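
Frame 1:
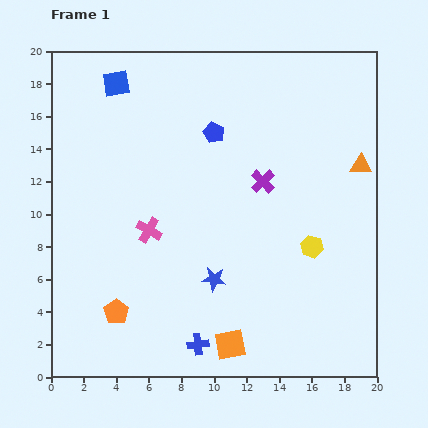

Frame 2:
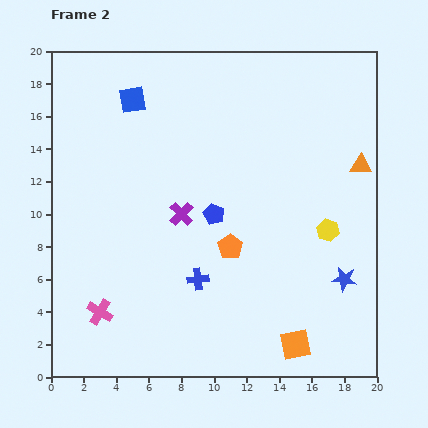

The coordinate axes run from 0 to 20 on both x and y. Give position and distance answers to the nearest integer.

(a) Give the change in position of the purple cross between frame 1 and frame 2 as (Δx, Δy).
(-5, -2)

The purple cross was at (13, 12) in frame 1 and (8, 10) in frame 2.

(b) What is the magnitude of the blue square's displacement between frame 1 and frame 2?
1

The blue square moved from (4, 18) to (5, 17), a distance of √(1² + 1²) ≈ 1.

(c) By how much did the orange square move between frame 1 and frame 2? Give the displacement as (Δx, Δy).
(4, 0)

The orange square was at (11, 2) in frame 1 and (15, 2) in frame 2.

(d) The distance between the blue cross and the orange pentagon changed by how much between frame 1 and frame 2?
-2

Distance in frame 1: 5. Distance in frame 2: 3.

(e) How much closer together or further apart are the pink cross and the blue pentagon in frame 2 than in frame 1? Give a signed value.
+2

Distance in frame 1: 7. Distance in frame 2: 9.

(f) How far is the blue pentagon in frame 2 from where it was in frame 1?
5

The blue pentagon moved from (10, 15) to (10, 10), a distance of √(0² + 5²) ≈ 5.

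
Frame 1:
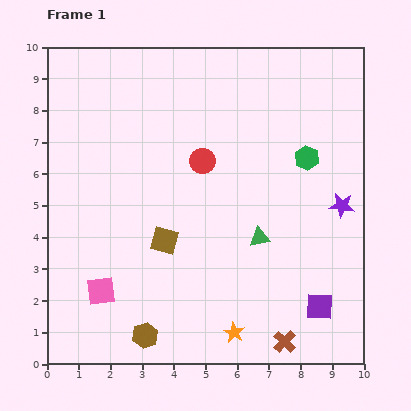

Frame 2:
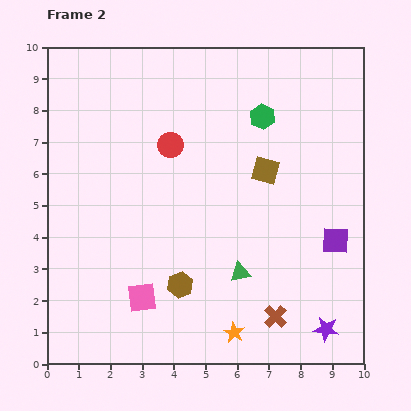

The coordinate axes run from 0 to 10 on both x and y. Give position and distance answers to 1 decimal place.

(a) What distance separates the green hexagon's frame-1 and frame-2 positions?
1.9

The green hexagon moved from (8.2, 6.5) to (6.8, 7.8), a distance of √(1.4² + 1.3²) ≈ 1.9.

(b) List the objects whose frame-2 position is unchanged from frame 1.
the orange star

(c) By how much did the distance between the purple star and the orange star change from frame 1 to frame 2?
-2.3

Distance in frame 1: 5.2. Distance in frame 2: 2.9.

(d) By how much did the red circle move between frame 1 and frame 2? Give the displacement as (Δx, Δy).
(-1.0, 0.5)

The red circle was at (4.9, 6.4) in frame 1 and (3.9, 6.9) in frame 2.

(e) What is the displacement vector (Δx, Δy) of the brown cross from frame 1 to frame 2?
(-0.3, 0.8)

The brown cross was at (7.5, 0.7) in frame 1 and (7.2, 1.5) in frame 2.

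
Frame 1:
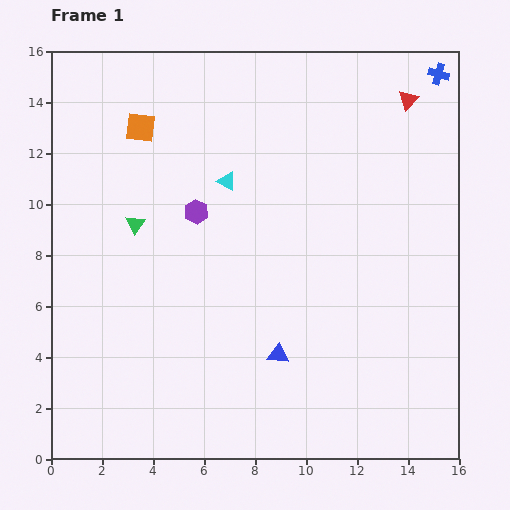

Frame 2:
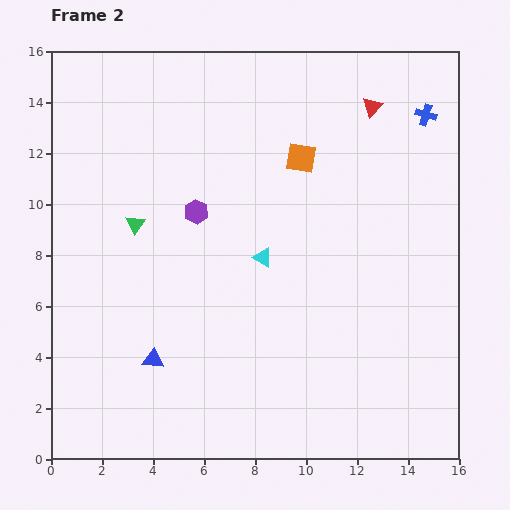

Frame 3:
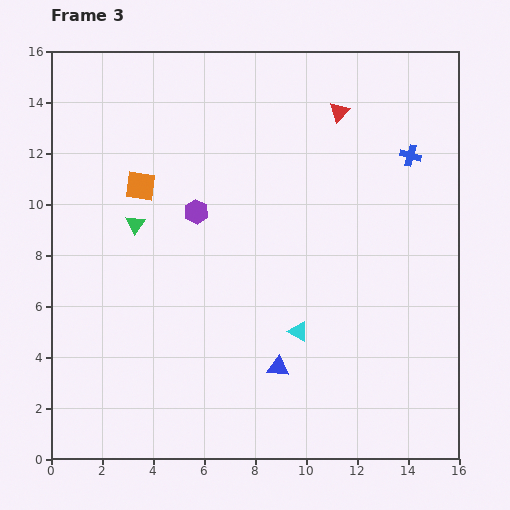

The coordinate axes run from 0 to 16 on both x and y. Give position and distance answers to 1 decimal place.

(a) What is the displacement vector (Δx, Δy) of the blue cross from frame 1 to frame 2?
(-0.5, -1.6)

The blue cross was at (15.2, 15.1) in frame 1 and (14.7, 13.5) in frame 2.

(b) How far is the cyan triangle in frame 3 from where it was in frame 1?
6.5

The cyan triangle moved from (6.9, 10.9) to (9.7, 5.0), a distance of √(2.8² + 5.9²) ≈ 6.5.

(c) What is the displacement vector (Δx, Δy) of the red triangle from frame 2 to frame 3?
(-1.3, -0.2)

The red triangle was at (12.6, 13.8) in frame 2 and (11.3, 13.6) in frame 3.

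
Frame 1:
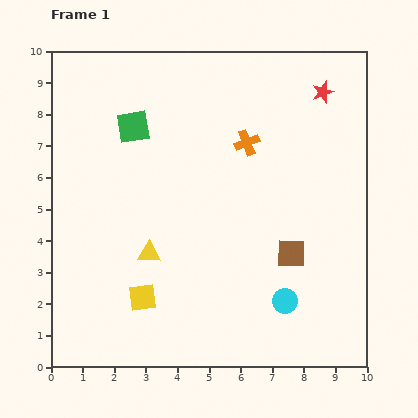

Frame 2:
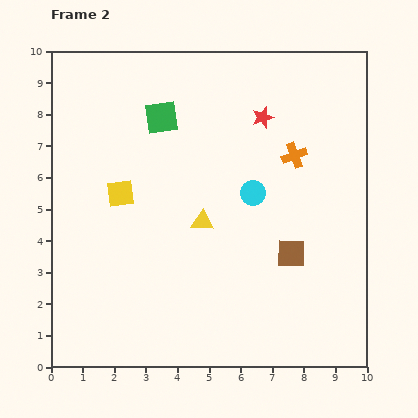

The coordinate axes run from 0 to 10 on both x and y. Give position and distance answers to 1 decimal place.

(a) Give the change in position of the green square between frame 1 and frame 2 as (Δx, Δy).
(0.9, 0.3)

The green square was at (2.6, 7.6) in frame 1 and (3.5, 7.9) in frame 2.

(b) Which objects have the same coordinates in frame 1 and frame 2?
the brown square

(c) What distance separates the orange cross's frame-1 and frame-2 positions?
1.6

The orange cross moved from (6.2, 7.1) to (7.7, 6.7), a distance of √(1.5² + 0.4²) ≈ 1.6.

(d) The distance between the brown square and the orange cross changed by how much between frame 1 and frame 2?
-0.7

Distance in frame 1: 3.8. Distance in frame 2: 3.1.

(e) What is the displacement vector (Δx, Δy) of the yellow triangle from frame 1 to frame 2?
(1.7, 1.0)

The yellow triangle was at (3.1, 3.6) in frame 1 and (4.8, 4.6) in frame 2.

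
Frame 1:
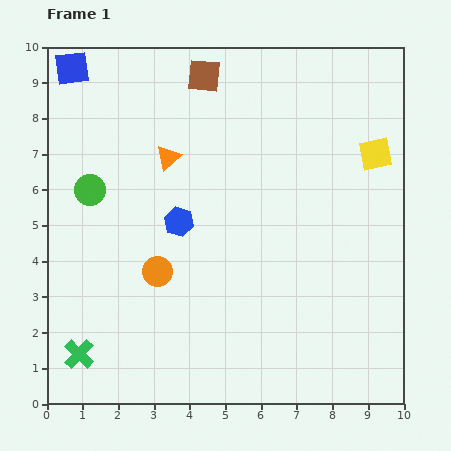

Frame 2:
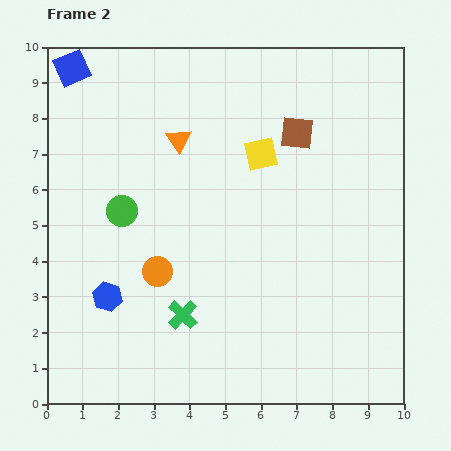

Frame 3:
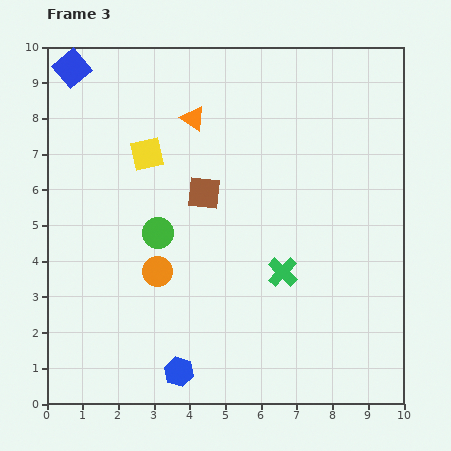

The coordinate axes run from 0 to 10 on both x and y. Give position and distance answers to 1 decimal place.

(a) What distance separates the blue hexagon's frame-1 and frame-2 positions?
2.9

The blue hexagon moved from (3.7, 5.1) to (1.7, 3.0), a distance of √(2.0² + 2.1²) ≈ 2.9.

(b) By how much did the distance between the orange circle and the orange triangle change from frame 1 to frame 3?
+1.2

Distance in frame 1: 3.2. Distance in frame 3: 4.4.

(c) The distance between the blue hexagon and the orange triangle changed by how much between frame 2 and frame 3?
+2.3

Distance in frame 2: 4.8. Distance in frame 3: 7.1.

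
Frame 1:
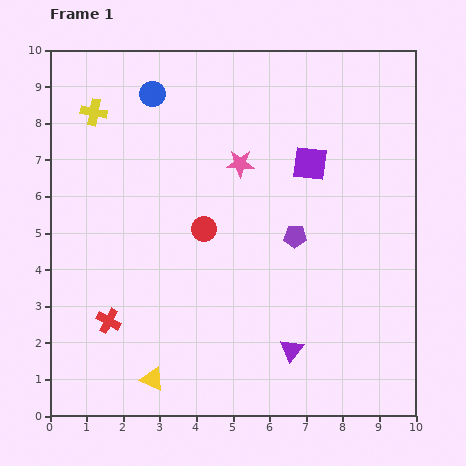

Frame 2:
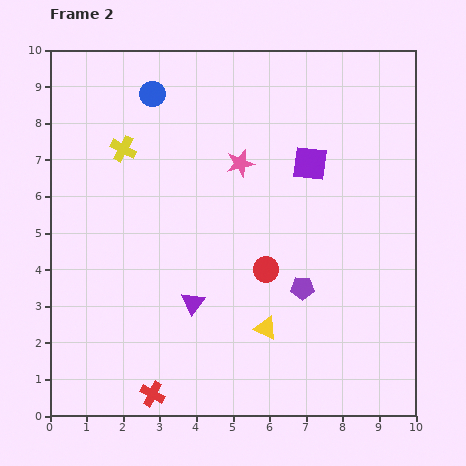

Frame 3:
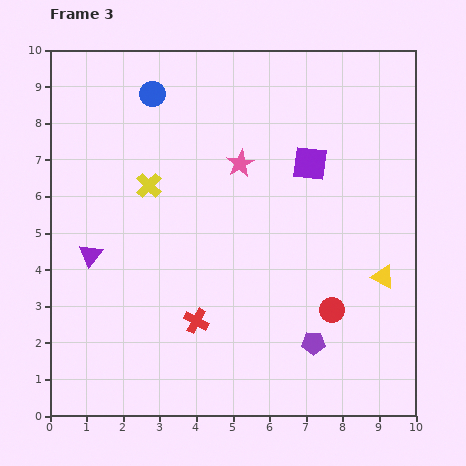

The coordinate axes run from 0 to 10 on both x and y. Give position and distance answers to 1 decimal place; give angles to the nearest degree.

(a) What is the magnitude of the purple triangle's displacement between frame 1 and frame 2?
3.0

The purple triangle moved from (6.6, 1.8) to (3.9, 3.1), a distance of √(2.7² + 1.3²) ≈ 3.0.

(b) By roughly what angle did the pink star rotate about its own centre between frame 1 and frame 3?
30° counter-clockwise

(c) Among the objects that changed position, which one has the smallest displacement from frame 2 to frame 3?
the yellow cross

(moved 1.2)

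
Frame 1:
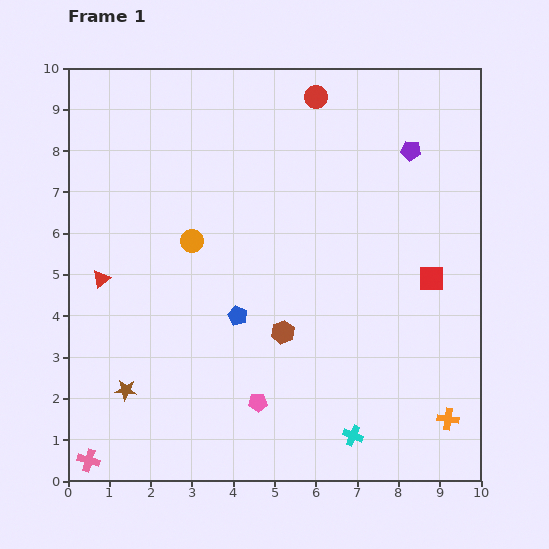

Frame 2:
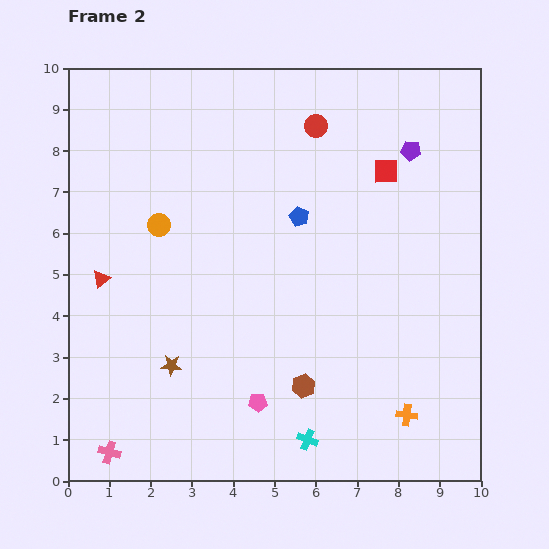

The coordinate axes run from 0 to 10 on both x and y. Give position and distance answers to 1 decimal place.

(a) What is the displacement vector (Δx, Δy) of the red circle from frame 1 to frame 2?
(0.0, -0.7)

The red circle was at (6.0, 9.3) in frame 1 and (6.0, 8.6) in frame 2.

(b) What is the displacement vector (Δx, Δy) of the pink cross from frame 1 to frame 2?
(0.5, 0.2)

The pink cross was at (0.5, 0.5) in frame 1 and (1.0, 0.7) in frame 2.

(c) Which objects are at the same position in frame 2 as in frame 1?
the red triangle, the pink pentagon, the purple pentagon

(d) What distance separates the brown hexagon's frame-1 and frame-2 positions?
1.4

The brown hexagon moved from (5.2, 3.6) to (5.7, 2.3), a distance of √(0.5² + 1.3²) ≈ 1.4.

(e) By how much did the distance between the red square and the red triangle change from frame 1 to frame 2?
-0.6

Distance in frame 1: 8.0. Distance in frame 2: 7.4.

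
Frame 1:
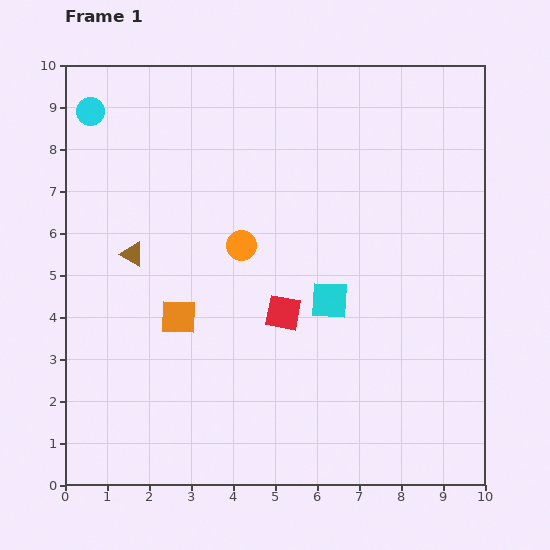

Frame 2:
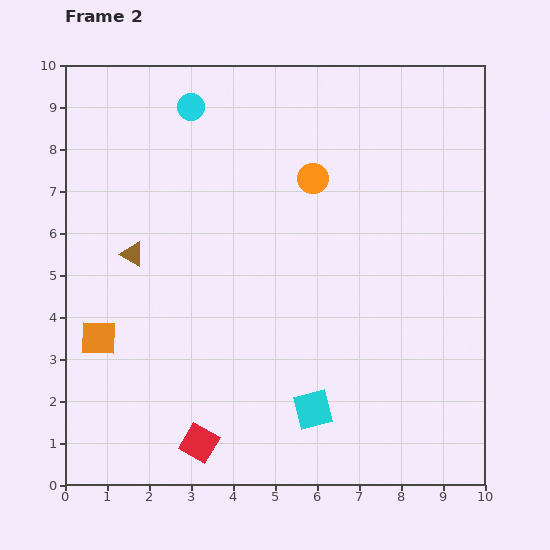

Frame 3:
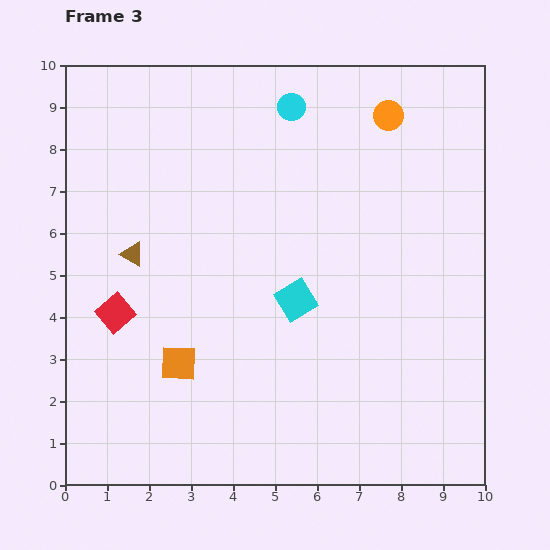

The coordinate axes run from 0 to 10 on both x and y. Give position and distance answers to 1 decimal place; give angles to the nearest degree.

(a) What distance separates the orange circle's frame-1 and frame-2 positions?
2.3

The orange circle moved from (4.2, 5.7) to (5.9, 7.3), a distance of √(1.7² + 1.6²) ≈ 2.3.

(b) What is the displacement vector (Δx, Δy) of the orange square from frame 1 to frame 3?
(0.0, -1.1)

The orange square was at (2.7, 4.0) in frame 1 and (2.7, 2.9) in frame 3.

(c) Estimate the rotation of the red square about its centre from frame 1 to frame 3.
39° clockwise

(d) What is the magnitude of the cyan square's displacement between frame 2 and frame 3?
2.6

The cyan square moved from (5.9, 1.8) to (5.5, 4.4), a distance of √(0.4² + 2.6²) ≈ 2.6.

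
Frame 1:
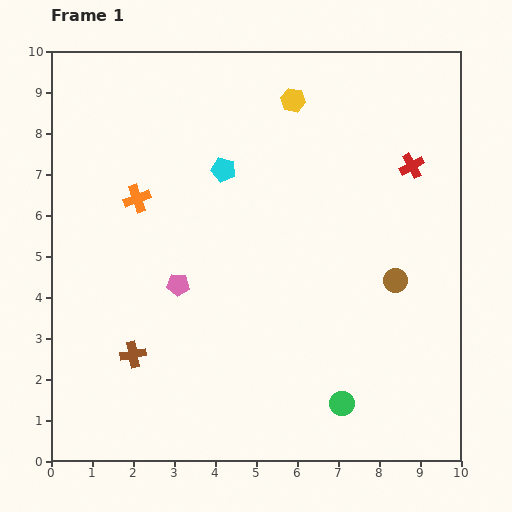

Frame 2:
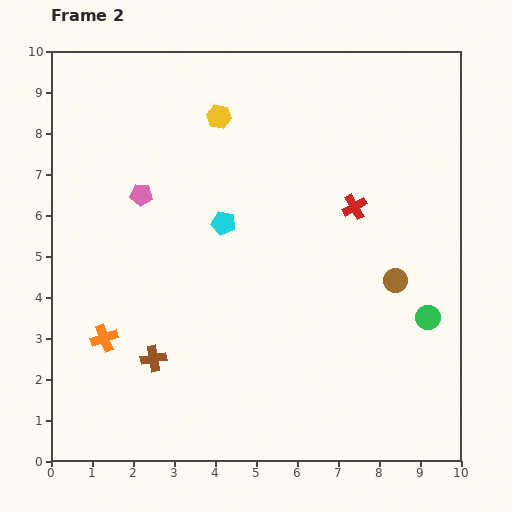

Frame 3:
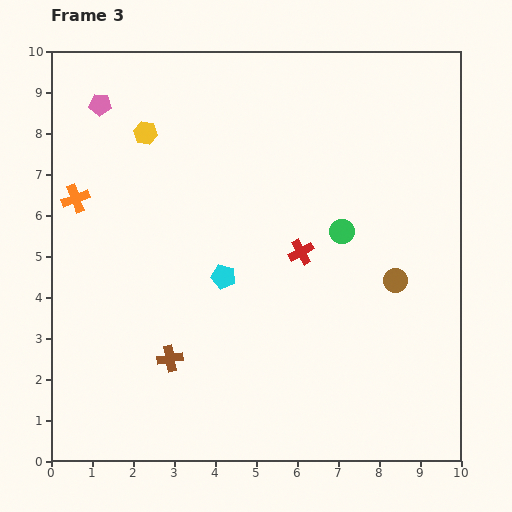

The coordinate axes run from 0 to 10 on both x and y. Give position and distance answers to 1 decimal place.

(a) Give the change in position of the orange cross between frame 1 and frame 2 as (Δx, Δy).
(-0.8, -3.4)

The orange cross was at (2.1, 6.4) in frame 1 and (1.3, 3.0) in frame 2.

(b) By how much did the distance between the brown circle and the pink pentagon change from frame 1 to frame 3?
+3.1

Distance in frame 1: 5.3. Distance in frame 3: 8.4.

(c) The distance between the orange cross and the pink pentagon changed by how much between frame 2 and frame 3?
-1.2

Distance in frame 2: 3.6. Distance in frame 3: 2.4.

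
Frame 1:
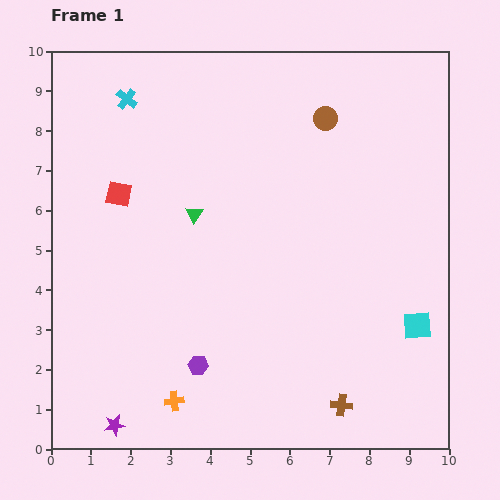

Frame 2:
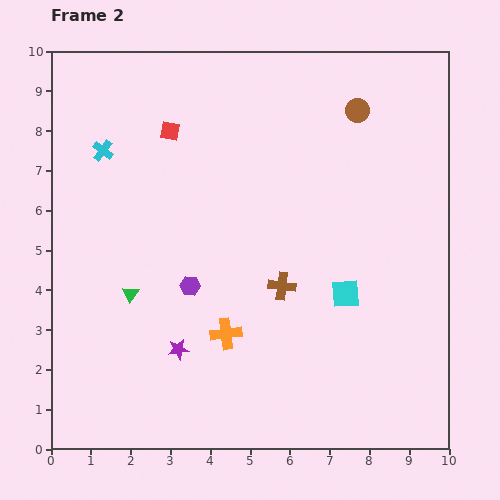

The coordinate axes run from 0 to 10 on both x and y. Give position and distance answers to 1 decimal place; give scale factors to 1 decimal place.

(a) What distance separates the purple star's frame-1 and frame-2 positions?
2.5

The purple star moved from (1.6, 0.6) to (3.2, 2.5), a distance of √(1.6² + 1.9²) ≈ 2.5.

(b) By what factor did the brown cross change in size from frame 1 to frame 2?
1.3×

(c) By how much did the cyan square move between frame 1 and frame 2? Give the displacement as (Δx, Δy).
(-1.8, 0.8)

The cyan square was at (9.2, 3.1) in frame 1 and (7.4, 3.9) in frame 2.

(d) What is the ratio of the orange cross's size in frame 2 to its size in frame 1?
1.6×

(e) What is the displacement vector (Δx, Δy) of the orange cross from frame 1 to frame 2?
(1.3, 1.7)

The orange cross was at (3.1, 1.2) in frame 1 and (4.4, 2.9) in frame 2.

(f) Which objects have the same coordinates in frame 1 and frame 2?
none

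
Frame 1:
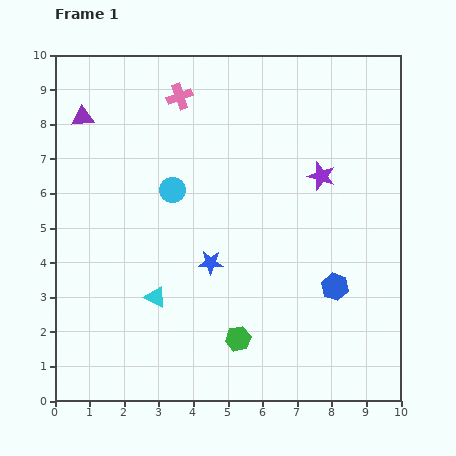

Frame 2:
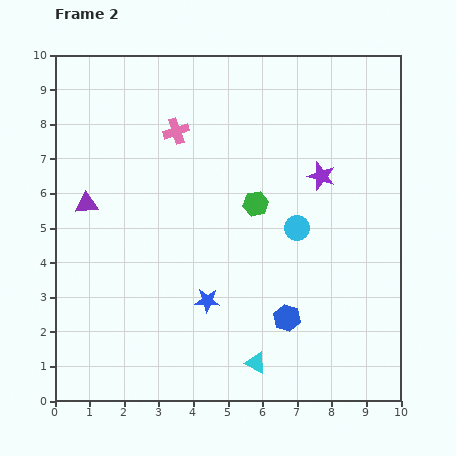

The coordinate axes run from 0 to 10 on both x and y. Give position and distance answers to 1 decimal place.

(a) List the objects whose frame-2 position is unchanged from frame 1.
the purple star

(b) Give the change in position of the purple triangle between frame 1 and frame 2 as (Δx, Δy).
(0.1, -2.5)

The purple triangle was at (0.8, 8.2) in frame 1 and (0.9, 5.7) in frame 2.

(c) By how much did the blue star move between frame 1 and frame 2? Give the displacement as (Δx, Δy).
(-0.1, -1.1)

The blue star was at (4.5, 4.0) in frame 1 and (4.4, 2.9) in frame 2.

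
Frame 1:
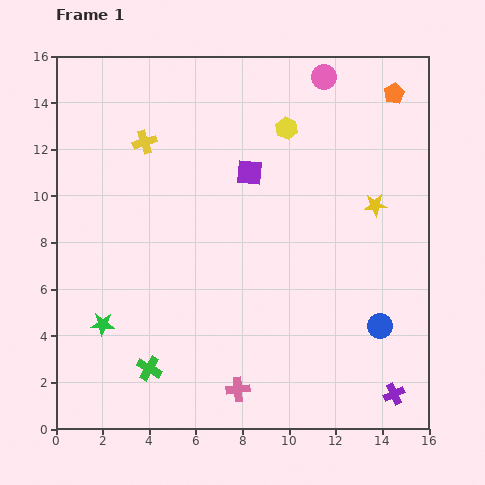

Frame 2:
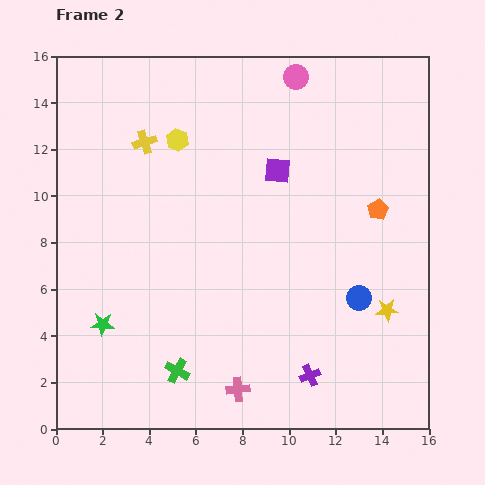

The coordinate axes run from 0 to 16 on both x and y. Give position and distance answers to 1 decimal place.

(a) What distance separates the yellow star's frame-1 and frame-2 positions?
4.5

The yellow star moved from (13.7, 9.6) to (14.2, 5.1), a distance of √(0.5² + 4.5²) ≈ 4.5.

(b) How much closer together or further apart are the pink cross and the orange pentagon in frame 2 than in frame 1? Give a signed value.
-4.6

Distance in frame 1: 14.4. Distance in frame 2: 9.8.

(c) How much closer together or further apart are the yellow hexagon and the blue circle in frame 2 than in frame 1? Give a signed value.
+0.9

Distance in frame 1: 9.4. Distance in frame 2: 10.3.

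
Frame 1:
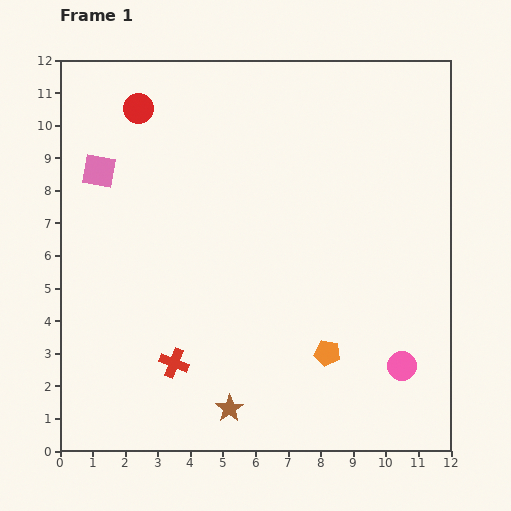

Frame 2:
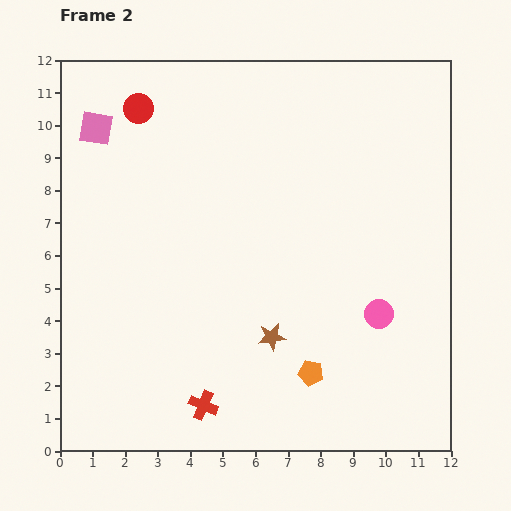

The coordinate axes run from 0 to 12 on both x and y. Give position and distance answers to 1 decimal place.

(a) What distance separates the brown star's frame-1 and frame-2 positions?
2.6

The brown star moved from (5.2, 1.3) to (6.5, 3.5), a distance of √(1.3² + 2.2²) ≈ 2.6.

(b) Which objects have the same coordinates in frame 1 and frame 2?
the red circle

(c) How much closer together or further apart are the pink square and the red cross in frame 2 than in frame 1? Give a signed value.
+2.8

Distance in frame 1: 6.3. Distance in frame 2: 9.1.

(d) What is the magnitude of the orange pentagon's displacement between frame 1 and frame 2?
0.8

The orange pentagon moved from (8.2, 3.0) to (7.7, 2.4), a distance of √(0.5² + 0.6²) ≈ 0.8.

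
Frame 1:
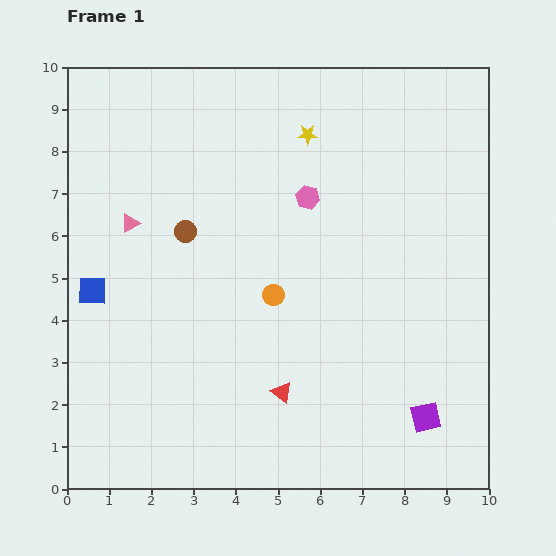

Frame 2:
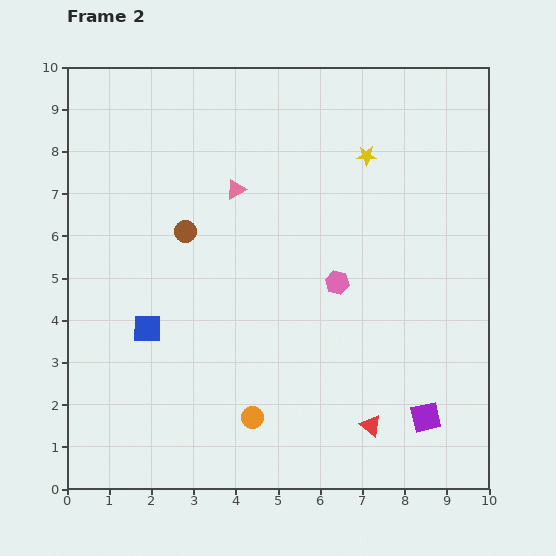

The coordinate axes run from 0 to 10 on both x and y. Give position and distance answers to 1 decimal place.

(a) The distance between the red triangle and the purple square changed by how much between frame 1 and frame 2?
-2.2

Distance in frame 1: 3.5. Distance in frame 2: 1.3.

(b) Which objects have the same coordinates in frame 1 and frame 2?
the brown circle, the purple square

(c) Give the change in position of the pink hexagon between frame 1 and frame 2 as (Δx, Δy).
(0.7, -2.0)

The pink hexagon was at (5.7, 6.9) in frame 1 and (6.4, 4.9) in frame 2.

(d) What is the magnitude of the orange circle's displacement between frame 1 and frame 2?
2.9

The orange circle moved from (4.9, 4.6) to (4.4, 1.7), a distance of √(0.5² + 2.9²) ≈ 2.9.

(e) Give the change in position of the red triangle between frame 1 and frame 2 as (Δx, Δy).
(2.1, -0.8)

The red triangle was at (5.1, 2.3) in frame 1 and (7.2, 1.5) in frame 2.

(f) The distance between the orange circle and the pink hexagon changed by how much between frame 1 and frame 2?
+1.4

Distance in frame 1: 2.4. Distance in frame 2: 3.8.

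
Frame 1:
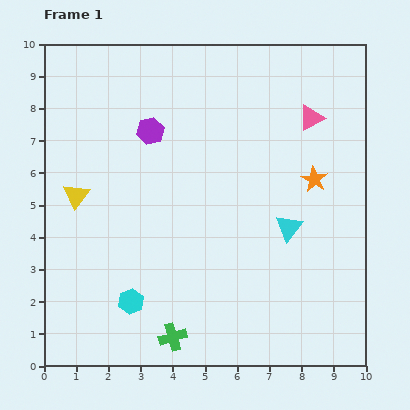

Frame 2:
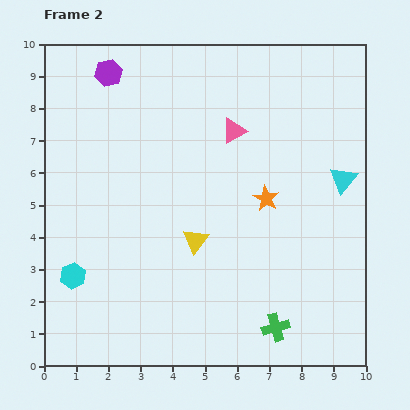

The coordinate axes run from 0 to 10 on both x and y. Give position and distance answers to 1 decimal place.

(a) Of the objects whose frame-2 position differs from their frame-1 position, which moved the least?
the orange star

(moved 1.6)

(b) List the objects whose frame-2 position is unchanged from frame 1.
none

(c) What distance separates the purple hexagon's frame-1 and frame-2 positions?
2.2

The purple hexagon moved from (3.3, 7.3) to (2.0, 9.1), a distance of √(1.3² + 1.8²) ≈ 2.2.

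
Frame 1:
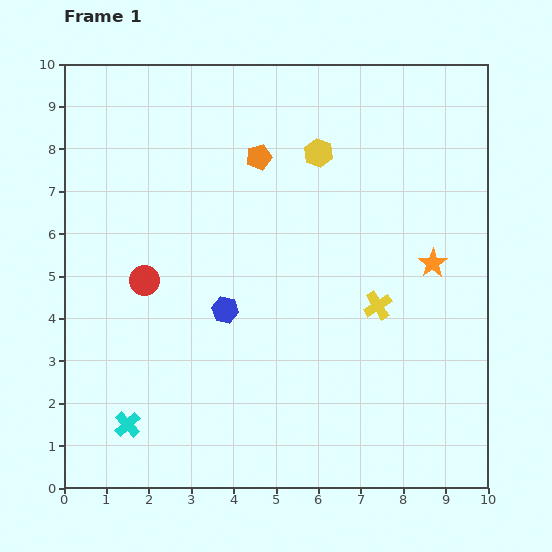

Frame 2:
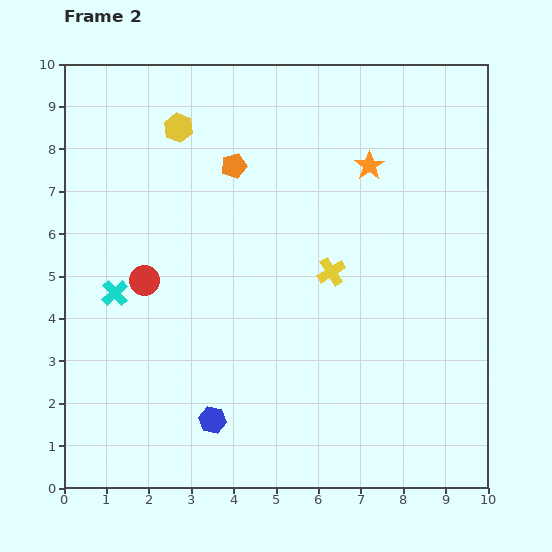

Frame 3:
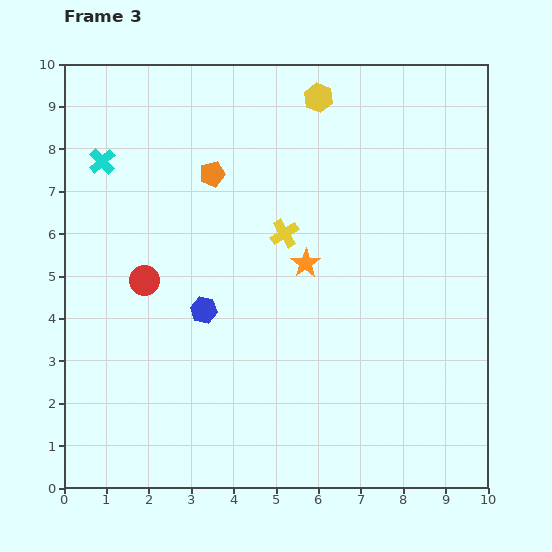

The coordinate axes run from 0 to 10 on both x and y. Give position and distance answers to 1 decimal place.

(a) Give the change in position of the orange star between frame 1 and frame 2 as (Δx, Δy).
(-1.5, 2.3)

The orange star was at (8.7, 5.3) in frame 1 and (7.2, 7.6) in frame 2.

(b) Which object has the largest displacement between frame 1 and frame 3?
the cyan cross

(moved 6.2; next 3.0)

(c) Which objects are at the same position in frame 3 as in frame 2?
the red circle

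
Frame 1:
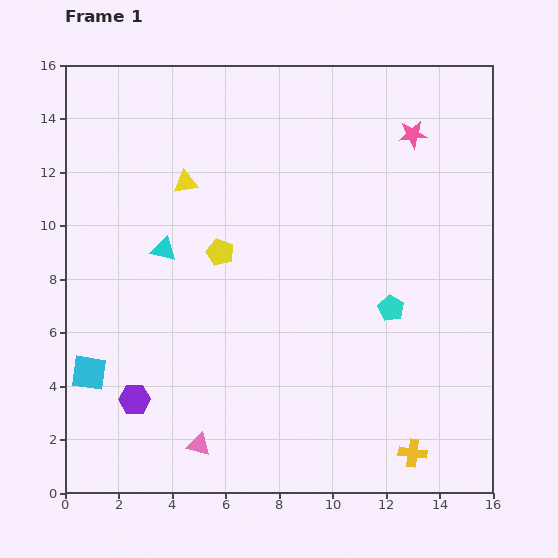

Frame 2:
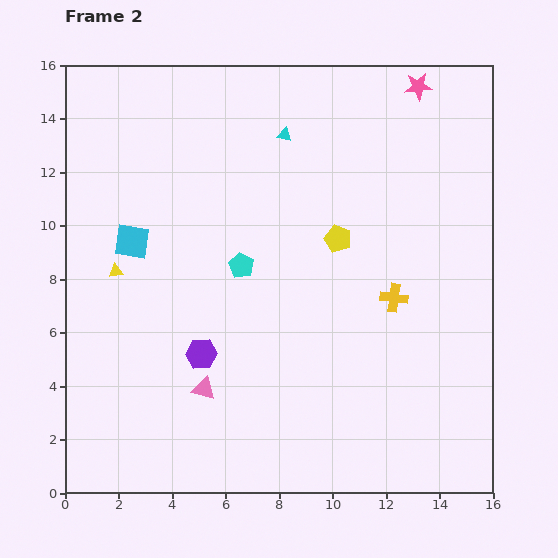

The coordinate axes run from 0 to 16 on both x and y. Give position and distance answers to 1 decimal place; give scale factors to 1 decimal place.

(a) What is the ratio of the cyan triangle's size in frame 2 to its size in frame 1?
0.6×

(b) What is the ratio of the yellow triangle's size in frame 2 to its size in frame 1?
0.6×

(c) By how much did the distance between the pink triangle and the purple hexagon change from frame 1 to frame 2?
-1.6

Distance in frame 1: 2.9. Distance in frame 2: 1.3.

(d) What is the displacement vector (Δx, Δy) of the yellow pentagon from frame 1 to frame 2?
(4.4, 0.5)

The yellow pentagon was at (5.8, 9.0) in frame 1 and (10.2, 9.5) in frame 2.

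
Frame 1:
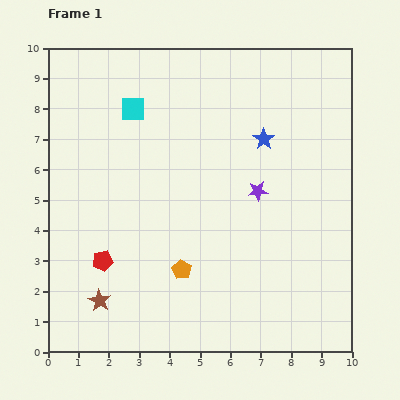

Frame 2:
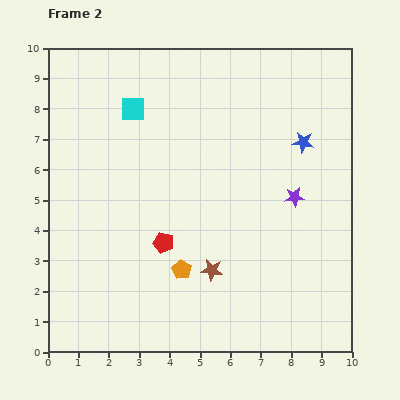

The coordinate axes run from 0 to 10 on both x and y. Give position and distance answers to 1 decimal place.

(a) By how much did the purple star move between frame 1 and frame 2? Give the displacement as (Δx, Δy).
(1.2, -0.2)

The purple star was at (6.9, 5.3) in frame 1 and (8.1, 5.1) in frame 2.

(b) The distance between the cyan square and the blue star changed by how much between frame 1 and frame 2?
+1.3

Distance in frame 1: 4.4. Distance in frame 2: 5.7.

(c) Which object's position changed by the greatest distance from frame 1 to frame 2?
the brown star

(moved 3.8; next 2.1)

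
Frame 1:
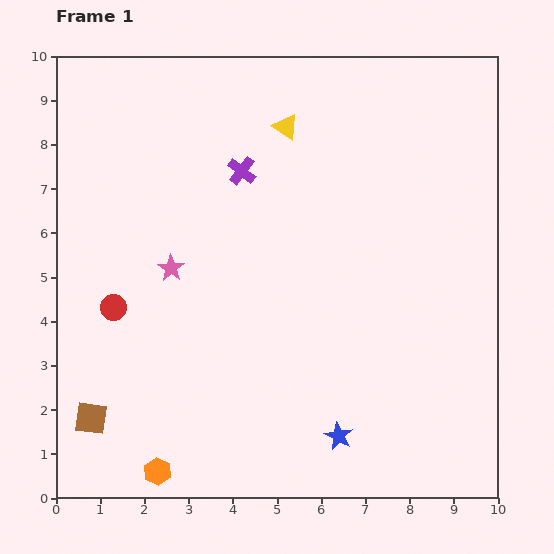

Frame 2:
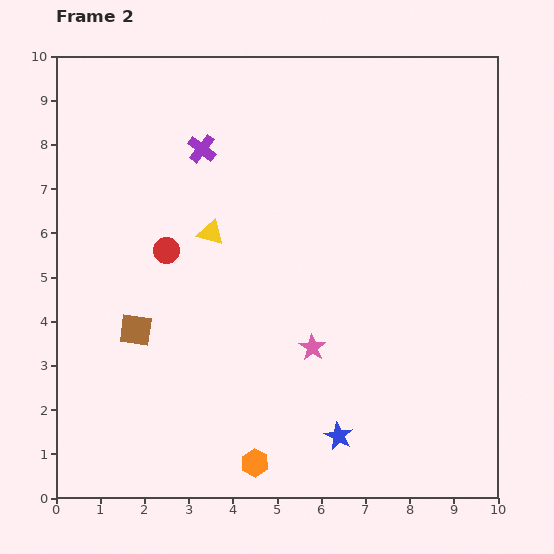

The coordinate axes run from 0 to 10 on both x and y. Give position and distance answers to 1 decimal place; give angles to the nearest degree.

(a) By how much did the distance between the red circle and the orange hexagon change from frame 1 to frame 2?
+1.4

Distance in frame 1: 3.8. Distance in frame 2: 5.2.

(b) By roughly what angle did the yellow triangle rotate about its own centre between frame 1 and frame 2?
19° counter-clockwise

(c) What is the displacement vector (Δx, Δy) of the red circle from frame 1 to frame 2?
(1.2, 1.3)

The red circle was at (1.3, 4.3) in frame 1 and (2.5, 5.6) in frame 2.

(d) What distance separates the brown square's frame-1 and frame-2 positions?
2.2

The brown square moved from (0.8, 1.8) to (1.8, 3.8), a distance of √(1.0² + 2.0²) ≈ 2.2.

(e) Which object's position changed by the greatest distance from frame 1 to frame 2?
the pink star

(moved 3.7; next 2.9)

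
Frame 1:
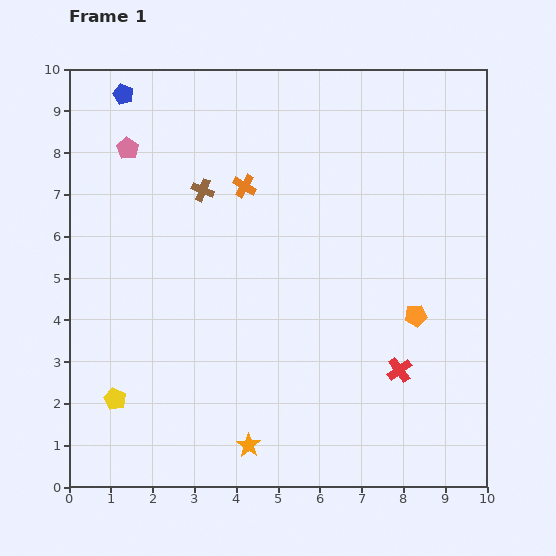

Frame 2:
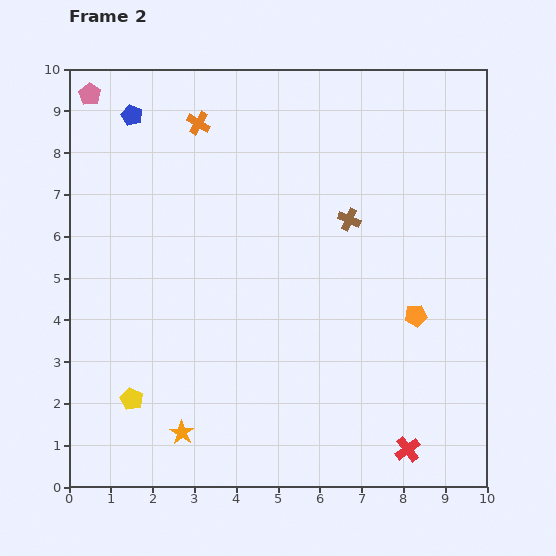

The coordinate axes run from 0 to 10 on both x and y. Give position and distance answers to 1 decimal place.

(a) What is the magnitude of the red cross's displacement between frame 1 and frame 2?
1.9

The red cross moved from (7.9, 2.8) to (8.1, 0.9), a distance of √(0.2² + 1.9²) ≈ 1.9.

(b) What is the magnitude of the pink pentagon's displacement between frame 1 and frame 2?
1.6

The pink pentagon moved from (1.4, 8.1) to (0.5, 9.4), a distance of √(0.9² + 1.3²) ≈ 1.6.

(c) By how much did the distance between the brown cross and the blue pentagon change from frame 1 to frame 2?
+2.8

Distance in frame 1: 3.0. Distance in frame 2: 5.8.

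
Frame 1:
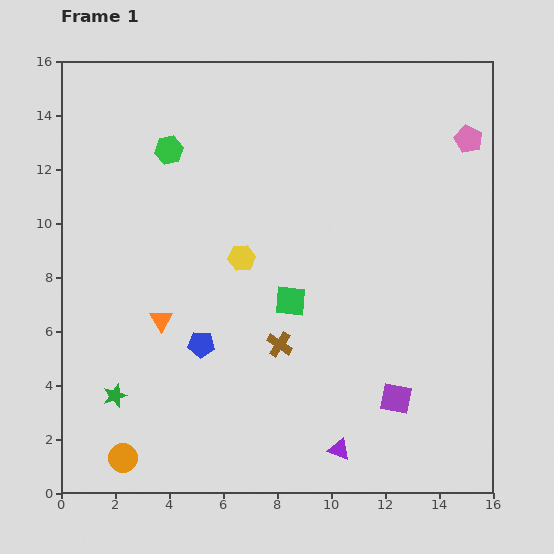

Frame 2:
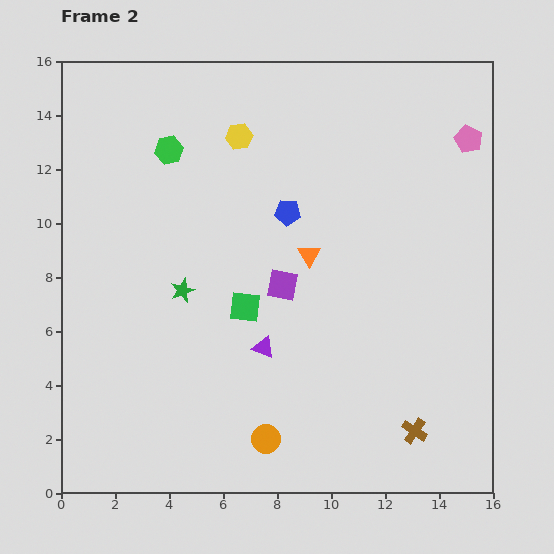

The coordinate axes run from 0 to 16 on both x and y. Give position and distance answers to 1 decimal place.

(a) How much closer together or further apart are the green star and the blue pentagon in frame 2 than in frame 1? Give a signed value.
+1.2

Distance in frame 1: 3.7. Distance in frame 2: 4.9.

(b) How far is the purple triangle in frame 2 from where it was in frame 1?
4.7

The purple triangle moved from (10.3, 1.6) to (7.5, 5.4), a distance of √(2.8² + 3.8²) ≈ 4.7.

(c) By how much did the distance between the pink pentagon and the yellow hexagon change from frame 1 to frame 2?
-1.0

Distance in frame 1: 9.5. Distance in frame 2: 8.5.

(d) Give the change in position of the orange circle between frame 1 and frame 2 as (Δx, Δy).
(5.3, 0.7)

The orange circle was at (2.3, 1.3) in frame 1 and (7.6, 2.0) in frame 2.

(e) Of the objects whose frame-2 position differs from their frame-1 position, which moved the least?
the green square

(moved 1.7)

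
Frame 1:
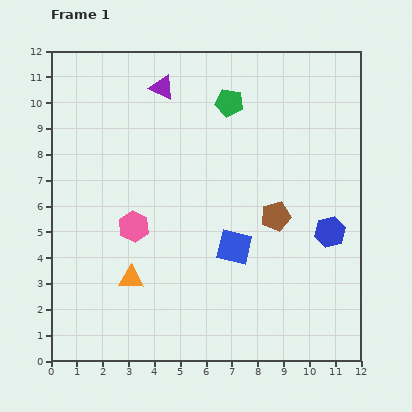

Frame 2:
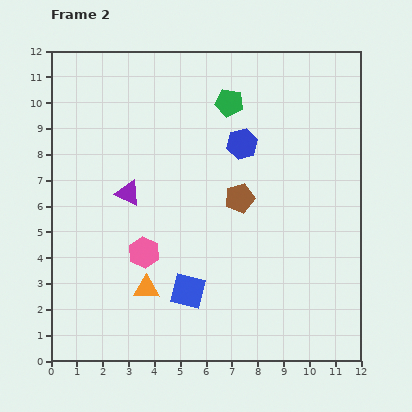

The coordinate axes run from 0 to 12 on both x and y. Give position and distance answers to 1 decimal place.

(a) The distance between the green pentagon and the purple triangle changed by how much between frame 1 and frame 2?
+2.5

Distance in frame 1: 2.7. Distance in frame 2: 5.2.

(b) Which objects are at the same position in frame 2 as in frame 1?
the green pentagon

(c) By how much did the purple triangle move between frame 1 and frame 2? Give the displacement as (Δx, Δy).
(-1.3, -4.1)

The purple triangle was at (4.3, 10.6) in frame 1 and (3.0, 6.5) in frame 2.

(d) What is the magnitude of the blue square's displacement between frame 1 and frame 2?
2.5

The blue square moved from (7.1, 4.4) to (5.3, 2.7), a distance of √(1.8² + 1.7²) ≈ 2.5.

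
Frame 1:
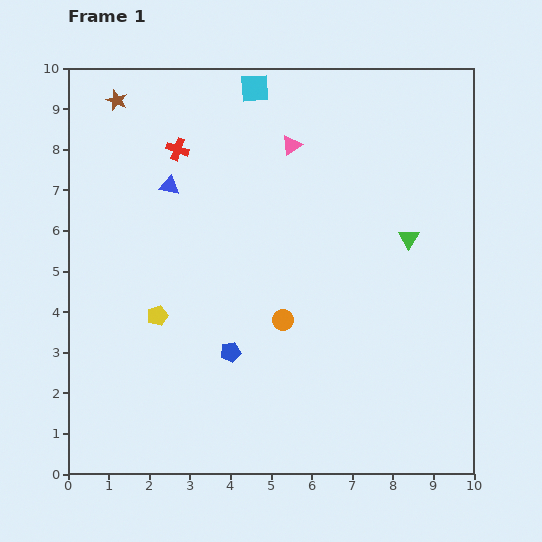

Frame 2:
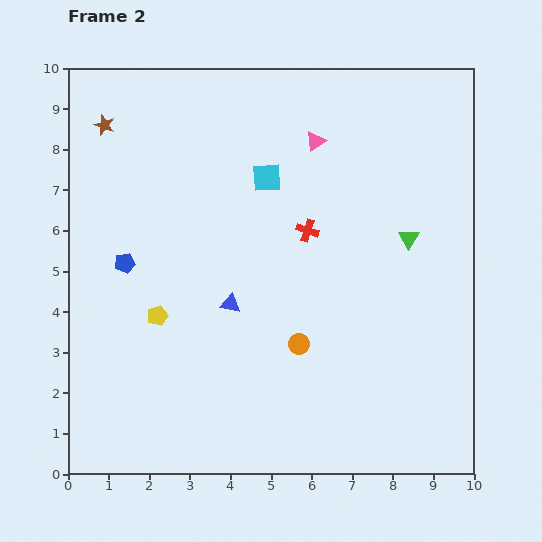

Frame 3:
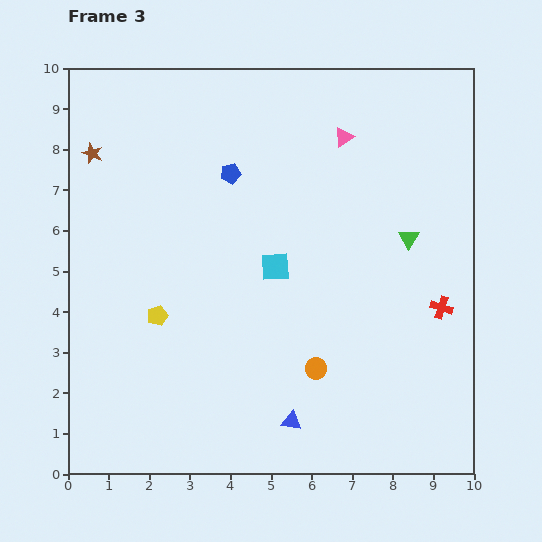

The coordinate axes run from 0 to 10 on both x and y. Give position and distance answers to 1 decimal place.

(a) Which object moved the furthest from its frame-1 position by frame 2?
the red cross

(moved 3.8; next 3.4)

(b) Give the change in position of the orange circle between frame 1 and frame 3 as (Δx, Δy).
(0.8, -1.2)

The orange circle was at (5.3, 3.8) in frame 1 and (6.1, 2.6) in frame 3.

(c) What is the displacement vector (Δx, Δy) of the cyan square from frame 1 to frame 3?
(0.5, -4.4)

The cyan square was at (4.6, 9.5) in frame 1 and (5.1, 5.1) in frame 3.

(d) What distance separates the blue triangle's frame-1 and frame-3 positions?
6.5

The blue triangle moved from (2.5, 7.1) to (5.5, 1.3), a distance of √(3.0² + 5.8²) ≈ 6.5.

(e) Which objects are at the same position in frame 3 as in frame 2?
the yellow pentagon, the green triangle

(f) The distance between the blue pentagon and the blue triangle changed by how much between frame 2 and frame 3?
+3.5

Distance in frame 2: 2.8. Distance in frame 3: 6.3.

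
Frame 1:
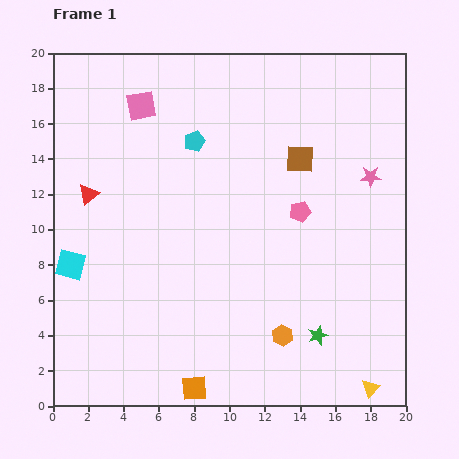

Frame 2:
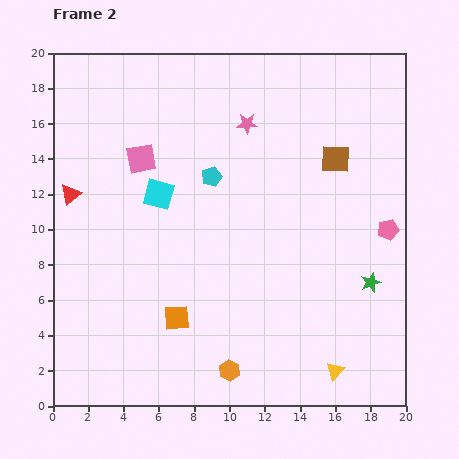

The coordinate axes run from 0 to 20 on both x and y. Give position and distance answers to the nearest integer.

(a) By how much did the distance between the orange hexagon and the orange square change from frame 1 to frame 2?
-2

Distance in frame 1: 6. Distance in frame 2: 4.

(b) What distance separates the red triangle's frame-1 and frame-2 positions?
1

The red triangle moved from (2, 12) to (1, 12), a distance of √(1² + 0²) ≈ 1.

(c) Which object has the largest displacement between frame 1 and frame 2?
the pink star

(moved 8; next 6)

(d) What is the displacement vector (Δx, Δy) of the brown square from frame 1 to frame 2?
(2, 0)

The brown square was at (14, 14) in frame 1 and (16, 14) in frame 2.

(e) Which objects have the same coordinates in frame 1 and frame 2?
none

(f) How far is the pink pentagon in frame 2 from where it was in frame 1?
5

The pink pentagon moved from (14, 11) to (19, 10), a distance of √(5² + 1²) ≈ 5.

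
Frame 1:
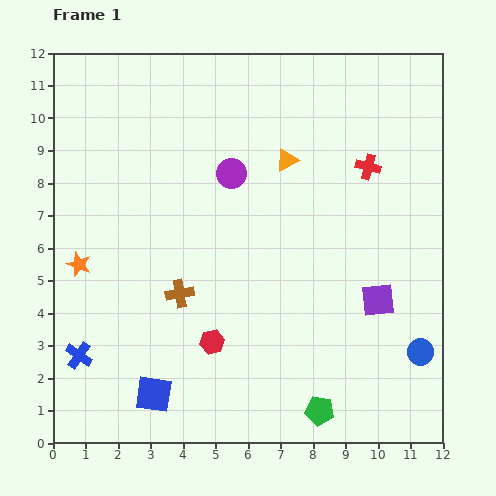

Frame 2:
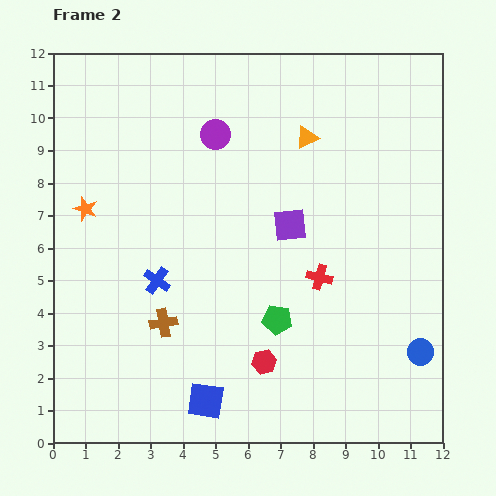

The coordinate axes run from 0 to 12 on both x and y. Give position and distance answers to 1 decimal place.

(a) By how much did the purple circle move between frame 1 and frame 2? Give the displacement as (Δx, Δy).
(-0.5, 1.2)

The purple circle was at (5.5, 8.3) in frame 1 and (5.0, 9.5) in frame 2.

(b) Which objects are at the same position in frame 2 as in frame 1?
the blue circle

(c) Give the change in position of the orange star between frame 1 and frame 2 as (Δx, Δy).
(0.2, 1.7)

The orange star was at (0.8, 5.5) in frame 1 and (1.0, 7.2) in frame 2.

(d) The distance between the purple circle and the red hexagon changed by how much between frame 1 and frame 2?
+2.0

Distance in frame 1: 5.2. Distance in frame 2: 7.2.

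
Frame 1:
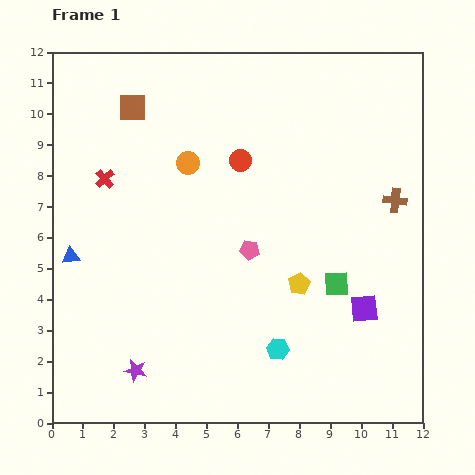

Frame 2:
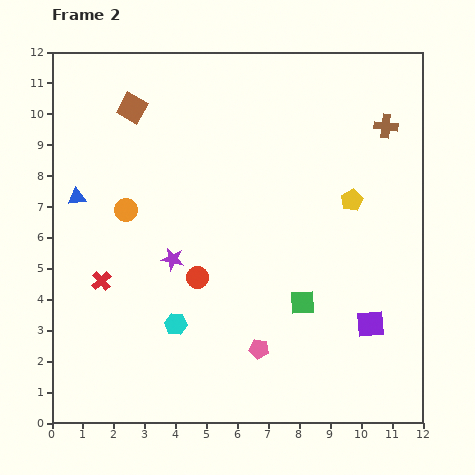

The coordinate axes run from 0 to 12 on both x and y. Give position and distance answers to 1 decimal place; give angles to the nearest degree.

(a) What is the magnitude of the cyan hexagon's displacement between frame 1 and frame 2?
3.4

The cyan hexagon moved from (7.3, 2.4) to (4.0, 3.2), a distance of √(3.3² + 0.8²) ≈ 3.4.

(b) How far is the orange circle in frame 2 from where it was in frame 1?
2.5

The orange circle moved from (4.4, 8.4) to (2.4, 6.9), a distance of √(2.0² + 1.5²) ≈ 2.5.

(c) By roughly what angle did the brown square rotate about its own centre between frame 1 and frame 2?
29° clockwise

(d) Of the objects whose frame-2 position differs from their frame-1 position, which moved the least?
the purple square

(moved 0.5)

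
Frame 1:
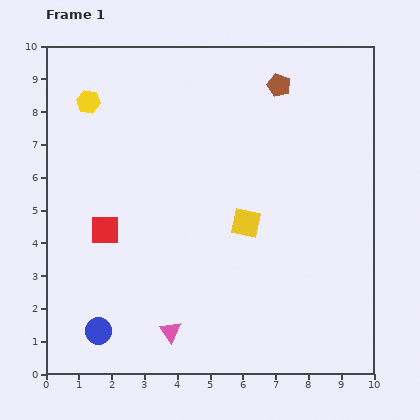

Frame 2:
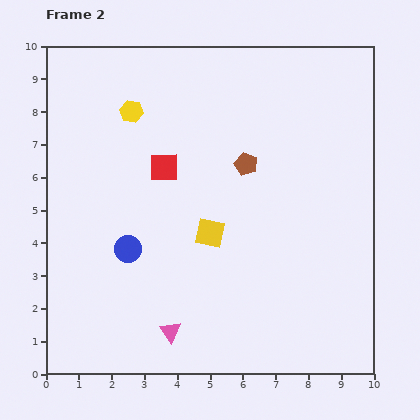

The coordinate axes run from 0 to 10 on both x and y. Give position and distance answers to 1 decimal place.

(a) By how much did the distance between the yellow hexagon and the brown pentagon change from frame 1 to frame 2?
-2.0

Distance in frame 1: 5.8. Distance in frame 2: 3.8.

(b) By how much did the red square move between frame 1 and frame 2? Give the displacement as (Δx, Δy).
(1.8, 1.9)

The red square was at (1.8, 4.4) in frame 1 and (3.6, 6.3) in frame 2.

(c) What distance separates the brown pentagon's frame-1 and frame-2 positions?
2.6

The brown pentagon moved from (7.1, 8.8) to (6.1, 6.4), a distance of √(1.0² + 2.4²) ≈ 2.6.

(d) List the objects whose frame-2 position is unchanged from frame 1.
the pink triangle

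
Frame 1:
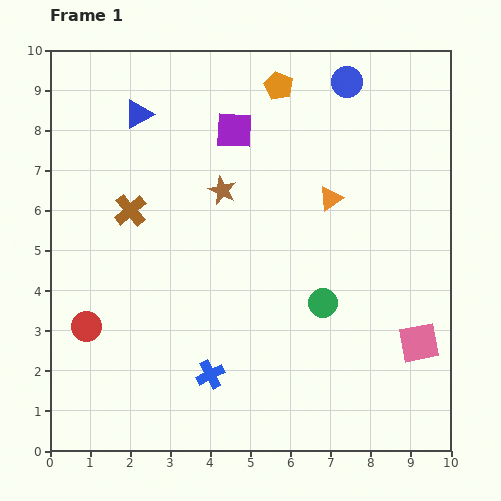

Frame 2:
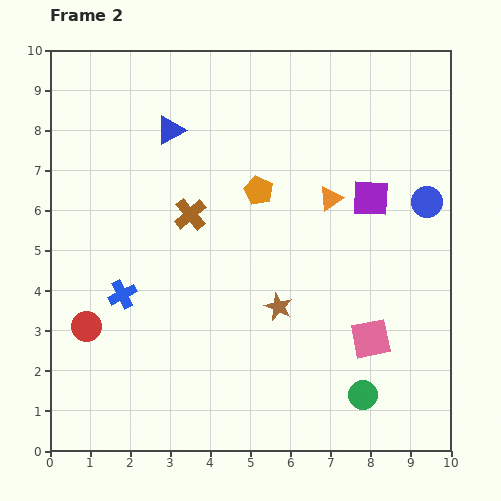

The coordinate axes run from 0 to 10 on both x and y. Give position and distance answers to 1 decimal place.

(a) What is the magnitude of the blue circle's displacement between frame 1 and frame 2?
3.6

The blue circle moved from (7.4, 9.2) to (9.4, 6.2), a distance of √(2.0² + 3.0²) ≈ 3.6.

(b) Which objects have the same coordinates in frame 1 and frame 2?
the orange triangle, the red circle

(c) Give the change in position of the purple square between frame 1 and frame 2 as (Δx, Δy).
(3.4, -1.7)

The purple square was at (4.6, 8.0) in frame 1 and (8.0, 6.3) in frame 2.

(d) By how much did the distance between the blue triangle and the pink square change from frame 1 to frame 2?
-1.8

Distance in frame 1: 9.0. Distance in frame 2: 7.2.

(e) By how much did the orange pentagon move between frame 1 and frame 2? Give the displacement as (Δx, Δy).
(-0.5, -2.6)

The orange pentagon was at (5.7, 9.1) in frame 1 and (5.2, 6.5) in frame 2.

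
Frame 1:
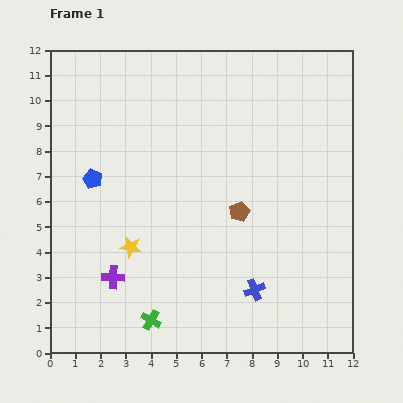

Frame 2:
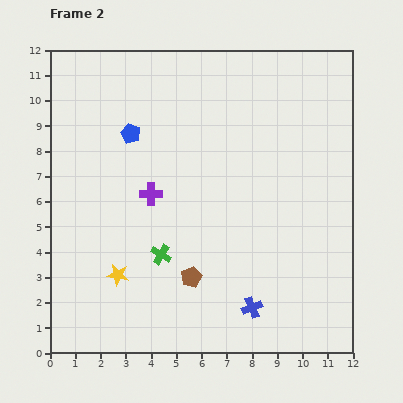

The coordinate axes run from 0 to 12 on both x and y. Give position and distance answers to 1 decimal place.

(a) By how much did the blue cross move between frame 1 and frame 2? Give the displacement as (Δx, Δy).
(-0.1, -0.7)

The blue cross was at (8.1, 2.5) in frame 1 and (8.0, 1.8) in frame 2.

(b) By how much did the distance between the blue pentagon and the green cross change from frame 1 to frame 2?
-1.2

Distance in frame 1: 6.1. Distance in frame 2: 4.9.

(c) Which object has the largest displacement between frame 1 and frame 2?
the purple cross

(moved 3.6; next 3.2)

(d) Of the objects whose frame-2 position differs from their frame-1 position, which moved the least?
the blue cross

(moved 0.7)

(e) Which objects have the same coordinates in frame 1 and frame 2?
none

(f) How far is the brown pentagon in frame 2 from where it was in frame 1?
3.2

The brown pentagon moved from (7.5, 5.6) to (5.6, 3.0), a distance of √(1.9² + 2.6²) ≈ 3.2.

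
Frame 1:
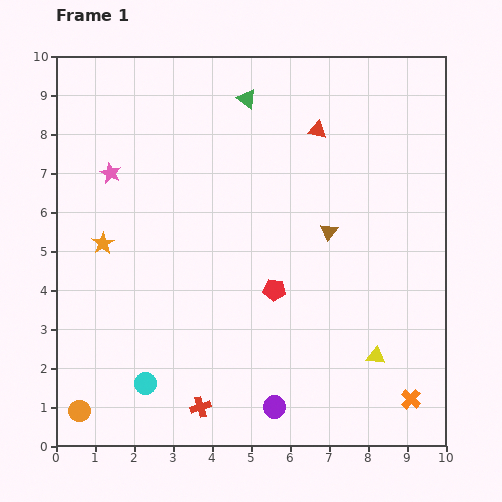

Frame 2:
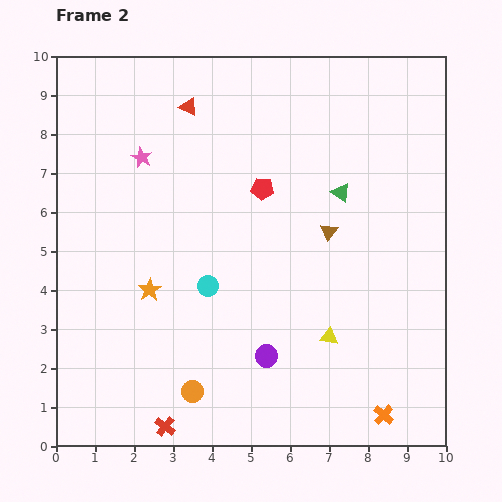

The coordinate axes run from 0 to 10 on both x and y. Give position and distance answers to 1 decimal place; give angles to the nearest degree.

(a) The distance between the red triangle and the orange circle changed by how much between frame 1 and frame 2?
-2.1

Distance in frame 1: 9.4. Distance in frame 2: 7.3.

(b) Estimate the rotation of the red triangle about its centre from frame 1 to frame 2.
16° clockwise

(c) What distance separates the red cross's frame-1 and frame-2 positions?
1.0

The red cross moved from (3.7, 1.0) to (2.8, 0.5), a distance of √(0.9² + 0.5²) ≈ 1.0.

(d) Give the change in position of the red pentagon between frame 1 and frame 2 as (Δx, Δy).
(-0.3, 2.6)

The red pentagon was at (5.6, 4.0) in frame 1 and (5.3, 6.6) in frame 2.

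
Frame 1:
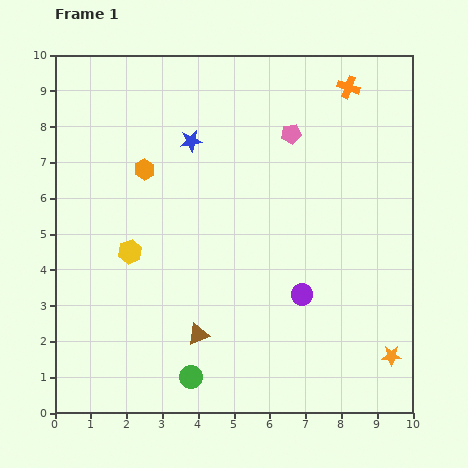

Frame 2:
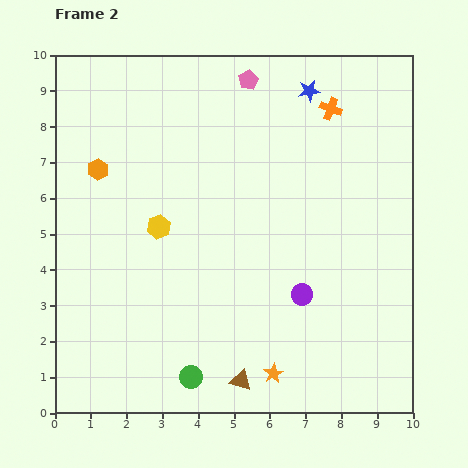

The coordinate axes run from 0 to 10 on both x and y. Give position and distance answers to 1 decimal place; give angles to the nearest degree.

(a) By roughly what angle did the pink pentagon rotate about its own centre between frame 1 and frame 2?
19° counter-clockwise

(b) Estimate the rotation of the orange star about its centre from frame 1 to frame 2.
30° counter-clockwise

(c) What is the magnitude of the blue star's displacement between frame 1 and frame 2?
3.6

The blue star moved from (3.8, 7.6) to (7.1, 9.0), a distance of √(3.3² + 1.4²) ≈ 3.6.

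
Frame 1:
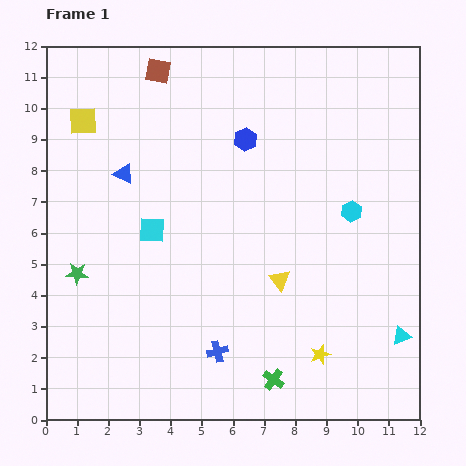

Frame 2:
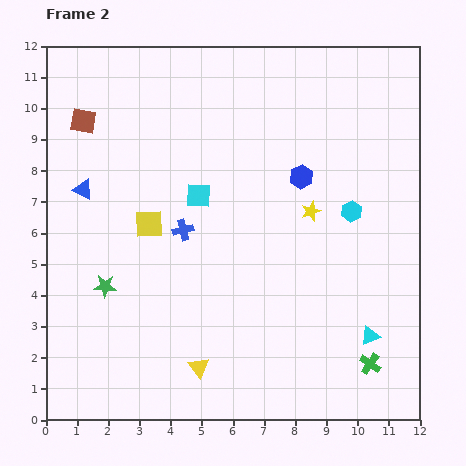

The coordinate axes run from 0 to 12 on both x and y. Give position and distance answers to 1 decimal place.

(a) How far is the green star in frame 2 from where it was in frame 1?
1.0

The green star moved from (1.0, 4.7) to (1.9, 4.3), a distance of √(0.9² + 0.4²) ≈ 1.0.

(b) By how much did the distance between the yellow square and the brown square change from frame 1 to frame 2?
+1.0

Distance in frame 1: 2.9. Distance in frame 2: 3.9.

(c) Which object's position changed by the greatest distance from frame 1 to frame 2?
the yellow star

(moved 4.6; next 4.1)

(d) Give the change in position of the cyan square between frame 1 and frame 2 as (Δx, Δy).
(1.5, 1.1)

The cyan square was at (3.4, 6.1) in frame 1 and (4.9, 7.2) in frame 2.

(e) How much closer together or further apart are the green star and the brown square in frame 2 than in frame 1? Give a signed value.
-1.7

Distance in frame 1: 7.0. Distance in frame 2: 5.3.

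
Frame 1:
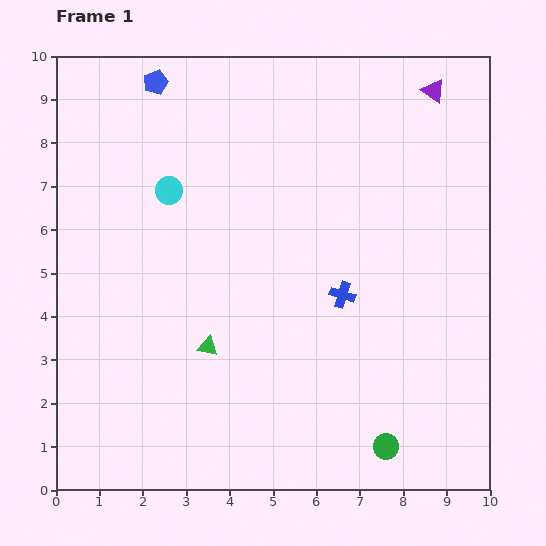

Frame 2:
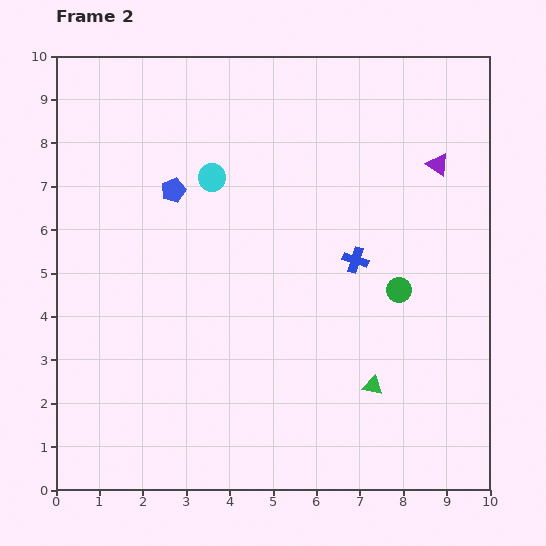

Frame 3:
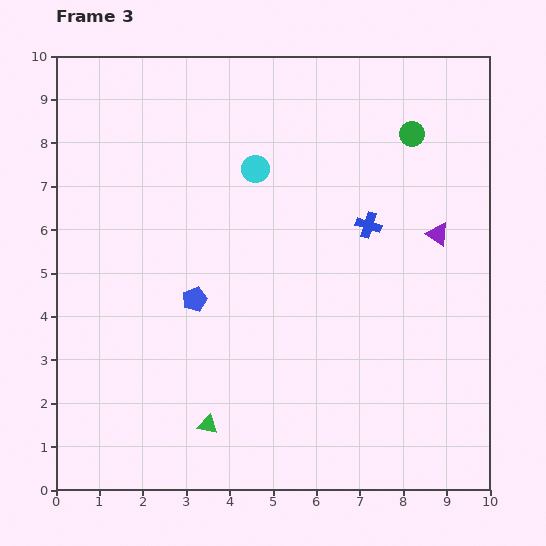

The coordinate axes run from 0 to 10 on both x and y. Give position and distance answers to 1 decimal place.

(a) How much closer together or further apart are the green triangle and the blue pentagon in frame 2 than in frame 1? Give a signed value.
+0.2

Distance in frame 1: 6.2. Distance in frame 2: 6.4.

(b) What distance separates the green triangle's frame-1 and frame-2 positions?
3.9

The green triangle moved from (3.5, 3.3) to (7.3, 2.4), a distance of √(3.8² + 0.9²) ≈ 3.9.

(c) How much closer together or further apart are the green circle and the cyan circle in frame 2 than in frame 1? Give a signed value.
-2.7

Distance in frame 1: 7.7. Distance in frame 2: 5.0.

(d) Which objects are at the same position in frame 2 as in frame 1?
none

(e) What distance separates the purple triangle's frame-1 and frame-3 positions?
3.3

The purple triangle moved from (8.7, 9.2) to (8.8, 5.9), a distance of √(0.1² + 3.3²) ≈ 3.3.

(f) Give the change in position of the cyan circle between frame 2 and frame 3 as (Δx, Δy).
(1.0, 0.2)

The cyan circle was at (3.6, 7.2) in frame 2 and (4.6, 7.4) in frame 3.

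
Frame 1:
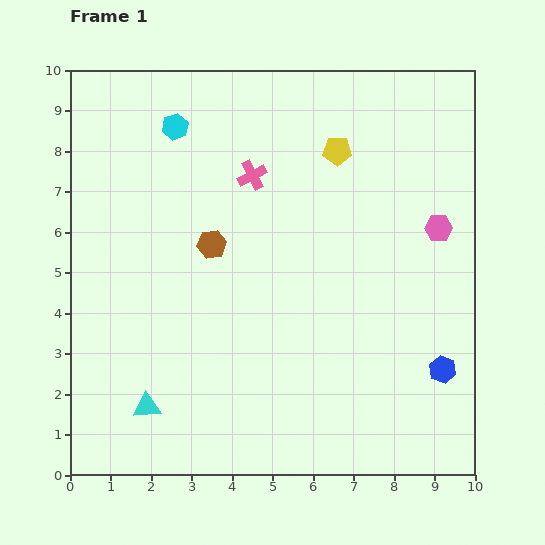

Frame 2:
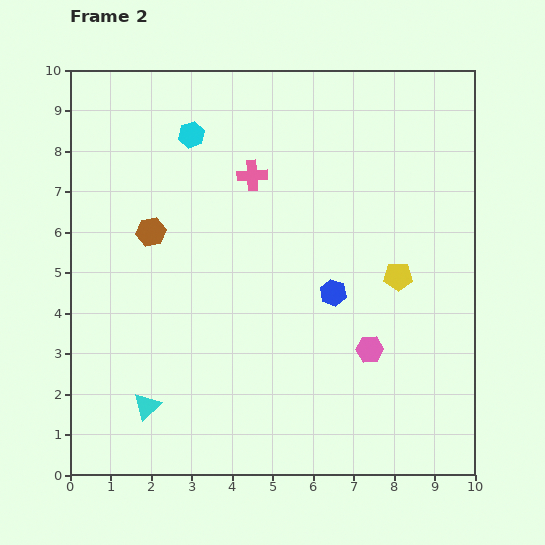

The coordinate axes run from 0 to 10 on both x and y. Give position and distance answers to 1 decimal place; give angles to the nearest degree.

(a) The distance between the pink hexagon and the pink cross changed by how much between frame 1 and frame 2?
+0.4

Distance in frame 1: 4.8. Distance in frame 2: 5.2.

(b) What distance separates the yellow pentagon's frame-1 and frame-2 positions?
3.4

The yellow pentagon moved from (6.6, 8.0) to (8.1, 4.9), a distance of √(1.5² + 3.1²) ≈ 3.4.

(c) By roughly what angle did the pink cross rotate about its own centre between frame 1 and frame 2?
25° clockwise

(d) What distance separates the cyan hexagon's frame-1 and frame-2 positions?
0.4

The cyan hexagon moved from (2.6, 8.6) to (3.0, 8.4), a distance of √(0.4² + 0.2²) ≈ 0.4.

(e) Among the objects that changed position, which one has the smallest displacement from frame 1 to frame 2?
the cyan hexagon

(moved 0.4)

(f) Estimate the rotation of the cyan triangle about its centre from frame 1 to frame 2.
39° counter-clockwise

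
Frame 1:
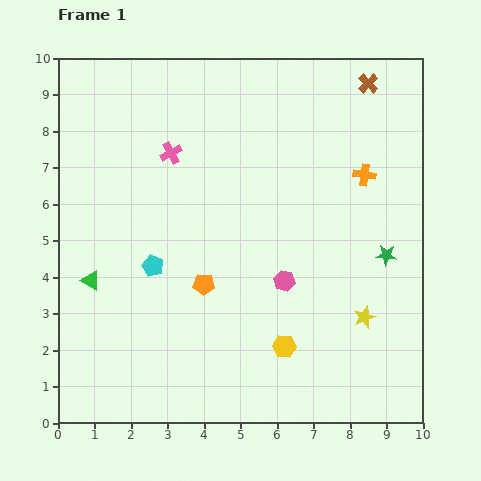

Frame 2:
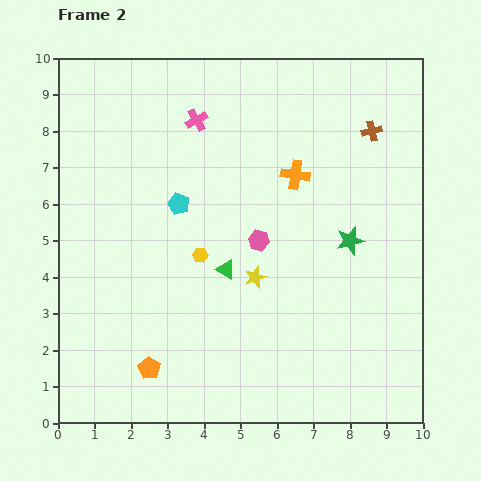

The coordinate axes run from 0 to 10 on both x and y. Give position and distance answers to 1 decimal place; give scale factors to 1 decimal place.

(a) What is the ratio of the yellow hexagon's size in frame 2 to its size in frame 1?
0.6×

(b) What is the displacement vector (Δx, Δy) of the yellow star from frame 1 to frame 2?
(-3.0, 1.1)

The yellow star was at (8.4, 2.9) in frame 1 and (5.4, 4.0) in frame 2.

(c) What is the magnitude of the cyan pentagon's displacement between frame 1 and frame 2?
1.8

The cyan pentagon moved from (2.6, 4.3) to (3.3, 6.0), a distance of √(0.7² + 1.7²) ≈ 1.8.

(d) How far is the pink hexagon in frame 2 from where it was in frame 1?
1.3

The pink hexagon moved from (6.2, 3.9) to (5.5, 5.0), a distance of √(0.7² + 1.1²) ≈ 1.3.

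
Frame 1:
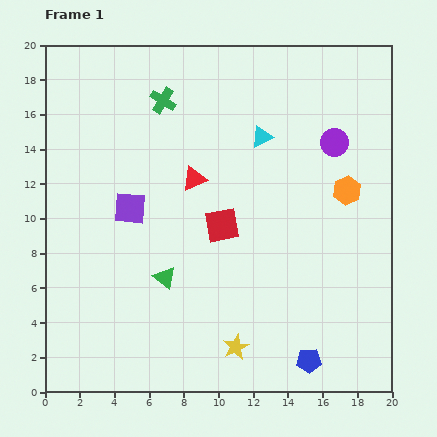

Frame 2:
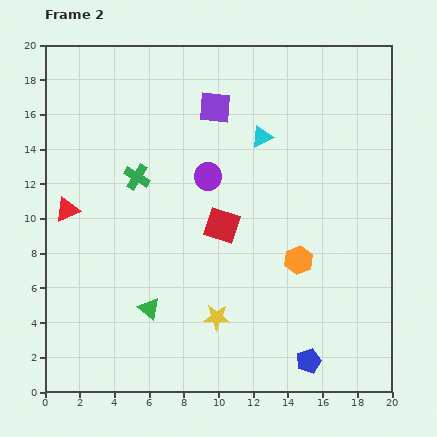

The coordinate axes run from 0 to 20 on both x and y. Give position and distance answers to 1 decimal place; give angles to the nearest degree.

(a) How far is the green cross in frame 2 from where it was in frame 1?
4.6

The green cross moved from (6.8, 16.8) to (5.3, 12.4), a distance of √(1.5² + 4.4²) ≈ 4.6.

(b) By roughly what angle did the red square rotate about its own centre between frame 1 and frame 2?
29° clockwise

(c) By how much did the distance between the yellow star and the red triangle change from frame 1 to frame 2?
+0.6

Distance in frame 1: 10.0. Distance in frame 2: 10.6.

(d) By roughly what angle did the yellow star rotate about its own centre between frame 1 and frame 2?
28° clockwise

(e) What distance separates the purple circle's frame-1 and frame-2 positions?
7.6

The purple circle moved from (16.7, 14.4) to (9.4, 12.4), a distance of √(7.3² + 2.0²) ≈ 7.6.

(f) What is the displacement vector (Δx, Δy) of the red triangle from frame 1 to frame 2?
(-7.3, -1.8)

The red triangle was at (8.6, 12.3) in frame 1 and (1.3, 10.5) in frame 2.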